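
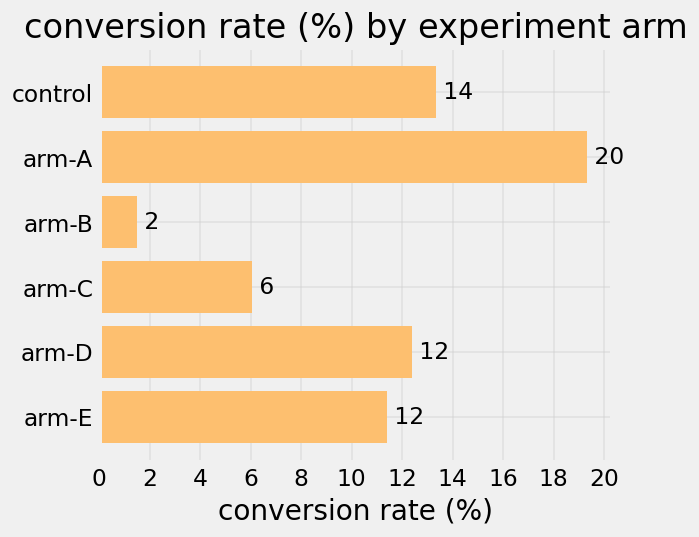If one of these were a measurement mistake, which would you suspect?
arm-B ≈ 2; the rest sit between ≈ 6 and ≈ 20.

arm-B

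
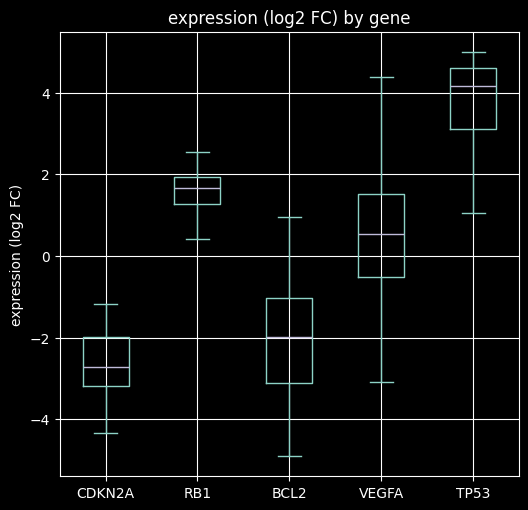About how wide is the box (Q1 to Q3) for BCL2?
≈ 2

Q3 ≈ -1, Q1 ≈ -3; IQR ≈ 2.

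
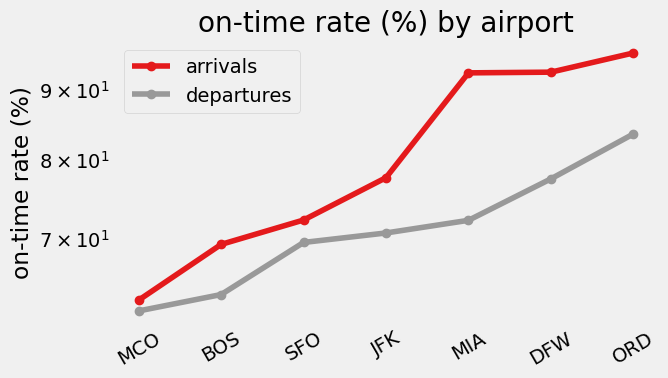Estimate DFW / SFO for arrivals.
DFW ≈ 95, SFO ≈ 70; 95/70 ≈ 1.36.

≈ 1.36×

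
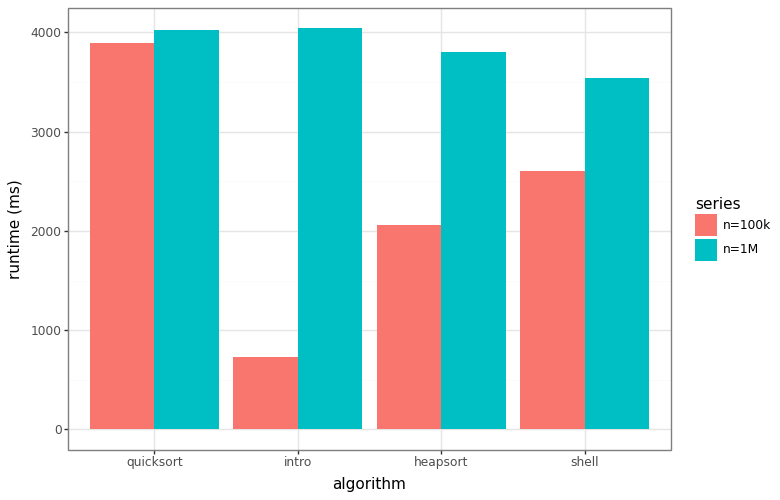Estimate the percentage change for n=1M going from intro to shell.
≈ -12.5%

intro ≈ 4000, shell ≈ 3500; (3500 − 4000) / 4000 ≈ -12.5%.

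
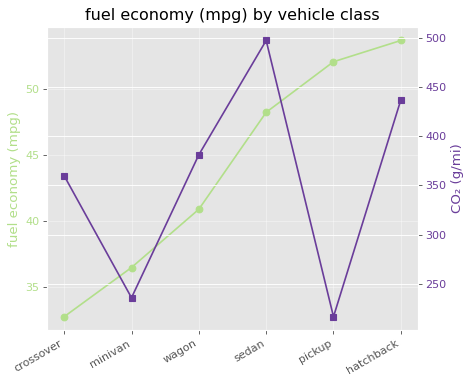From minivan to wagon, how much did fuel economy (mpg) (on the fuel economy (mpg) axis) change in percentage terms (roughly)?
≈ +11.1%

minivan ≈ 36, wagon ≈ 40; (40 − 36) / 36 ≈ +11.1%.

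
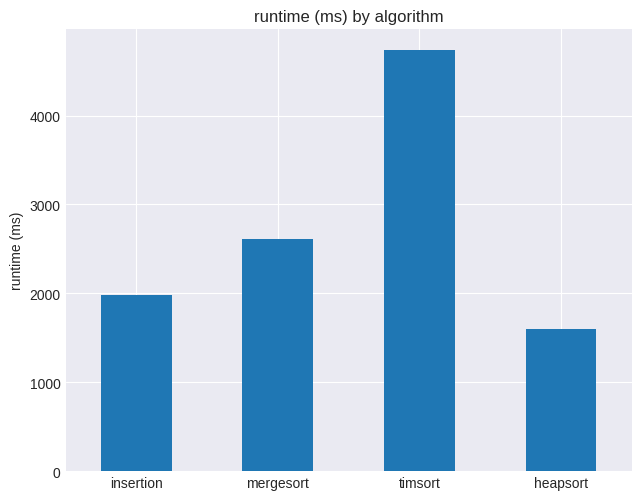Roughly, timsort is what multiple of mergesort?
timsort ≈ 4500, mergesort ≈ 2500; 4500/2500 ≈ 1.8.

≈ 1.8×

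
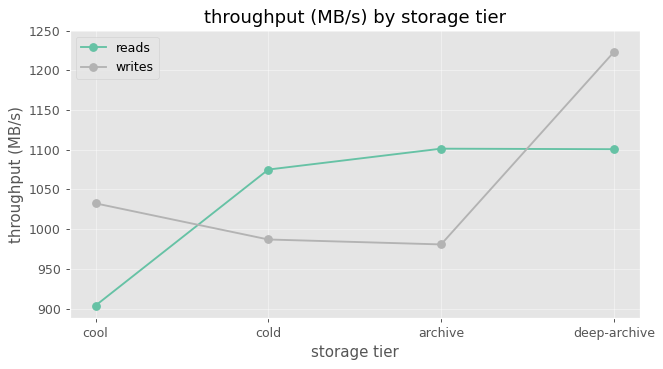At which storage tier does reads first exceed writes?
cold

cool: reads ≈ 900 vs writes ≈ 1050 (not yet); cold: reads ≈ 1100 vs writes ≈ 1000 (first crossover).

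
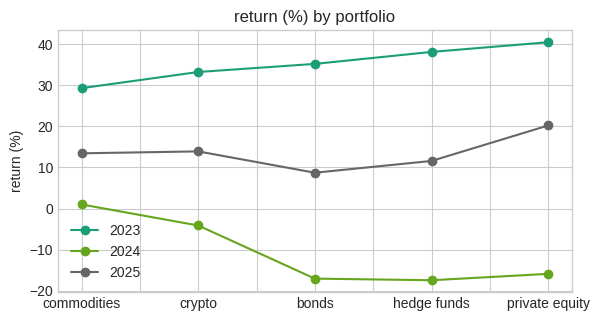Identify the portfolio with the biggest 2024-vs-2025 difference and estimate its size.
private equity, ≈ 35 %

private equity: 2024 ≈ -15, 2025 ≈ 20 → gap ≈ 35. Next-largest (hedge funds) is only ≈ 25.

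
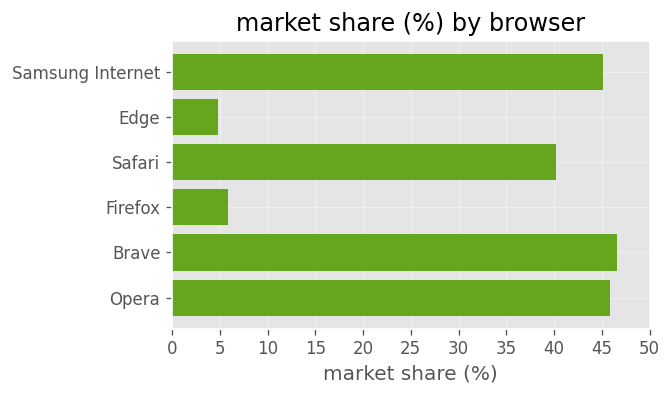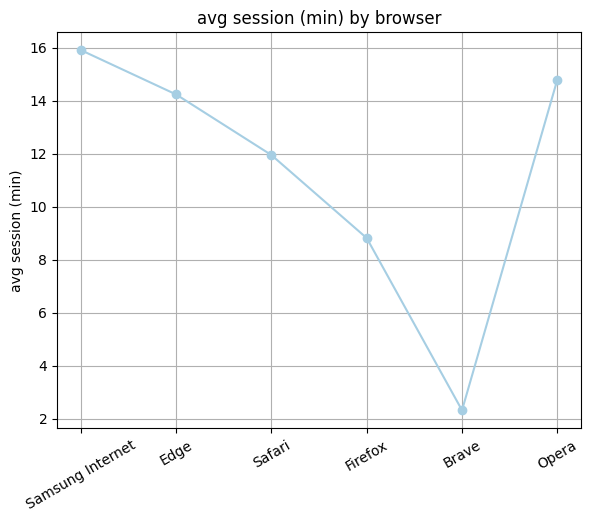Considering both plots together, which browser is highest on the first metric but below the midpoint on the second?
Brave

Chart 2 median avg session (min) ≈ 14; below-median browsers: Safari, Firefox, Brave. Among those, Brave has the highest market share (%) (≈ 45).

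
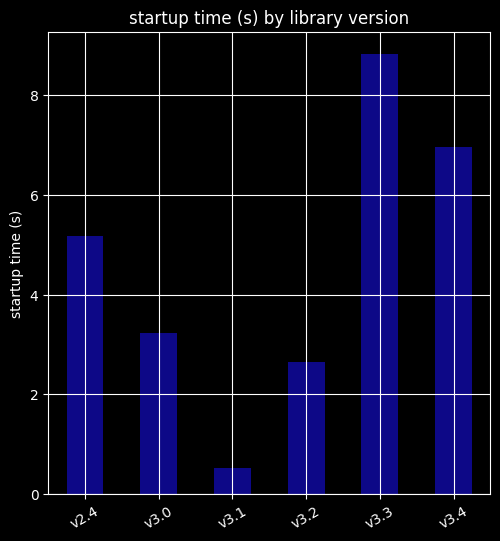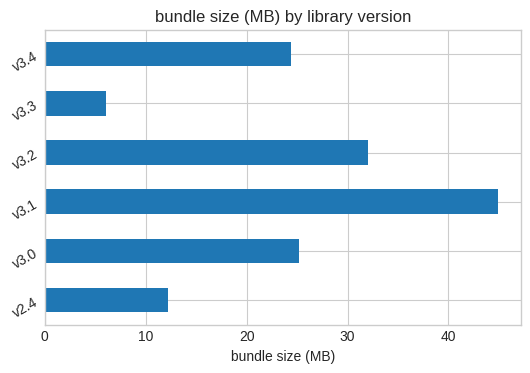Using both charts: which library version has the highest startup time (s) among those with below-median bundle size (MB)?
Chart 2 median bundle size (MB) ≈ 25; below-median library versions: v2.4, v3.3, v3.4. Among those, v3.3 has the highest startup time (s) (≈ 9).

v3.3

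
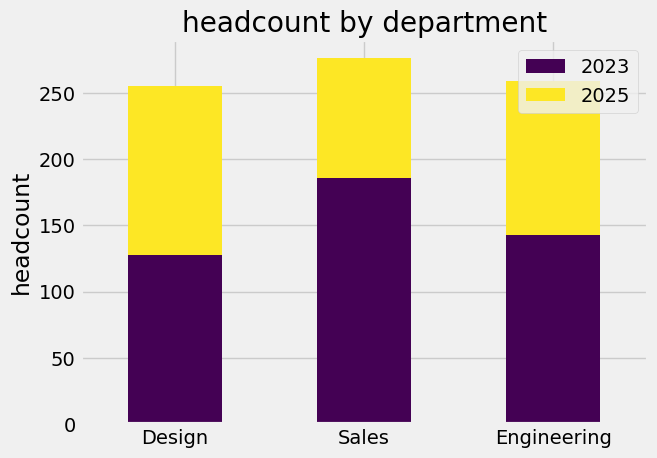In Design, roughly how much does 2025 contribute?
≈ 125

2025 top ≈ 250, bottom ≈ 125; segment ≈ 125.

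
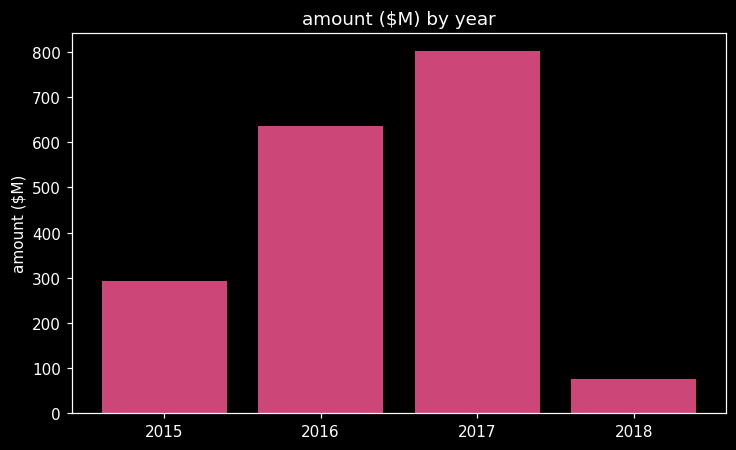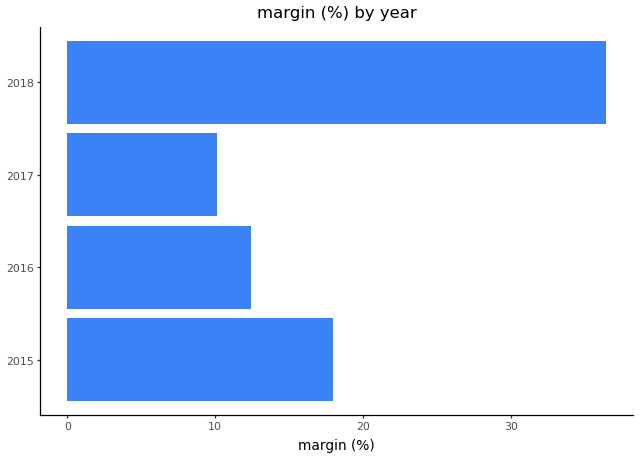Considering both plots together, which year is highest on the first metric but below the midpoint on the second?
2017

Chart 2 median margin (%) ≈ 15; below-median years: 2016, 2017. Among those, 2017 has the highest amount ($M) (≈ 800).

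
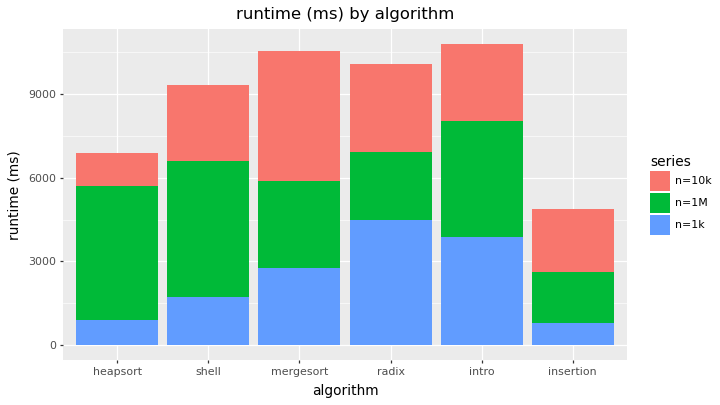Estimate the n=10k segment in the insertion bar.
≈ 2000

n=10k top ≈ 5000, bottom ≈ 3000; segment ≈ 2000.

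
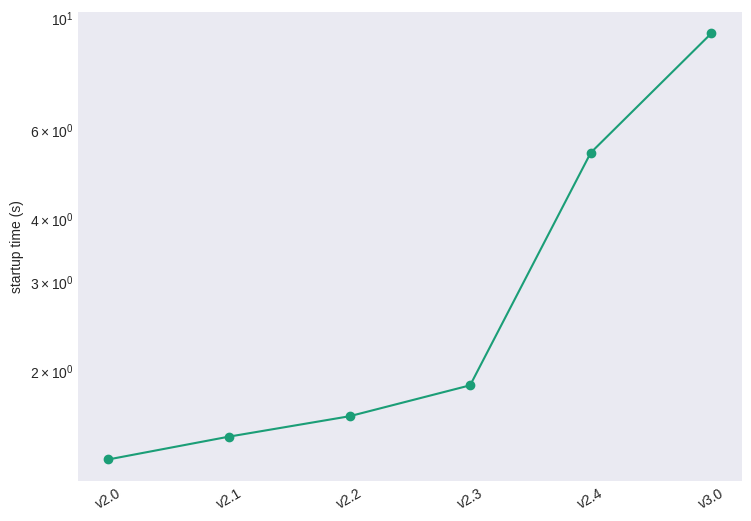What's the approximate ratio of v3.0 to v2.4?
v3.0 ≈ 9, v2.4 ≈ 5; 9/5 ≈ 1.8.

≈ 1.8×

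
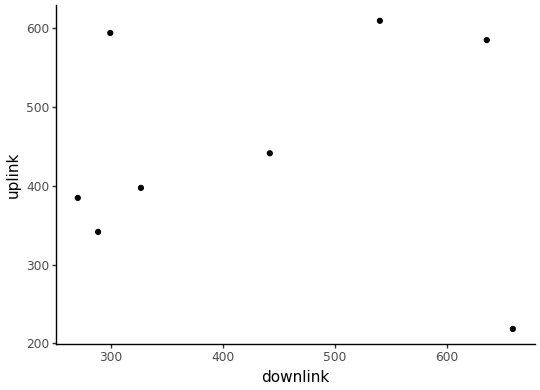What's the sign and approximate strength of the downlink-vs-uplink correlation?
no clear correlation

Points are roughly uncorrelated; weak (|r| ≈ 0.0).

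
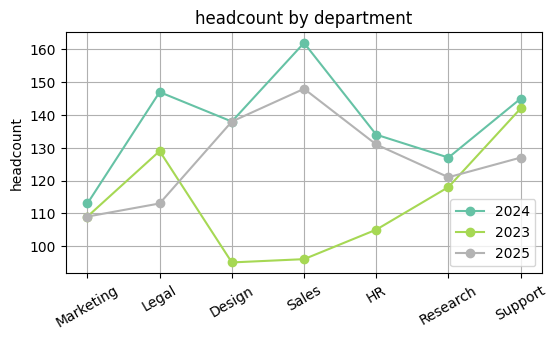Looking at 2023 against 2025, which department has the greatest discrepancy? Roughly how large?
Sales: 2023 ≈ 100, 2025 ≈ 150 → gap ≈ 50. Next-largest (Design) is only ≈ 40.

Sales, ≈ 50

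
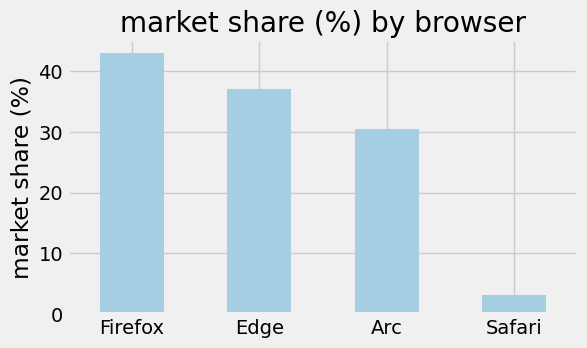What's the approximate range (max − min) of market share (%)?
Max Firefox ≈ 45, min Safari ≈ 5; range ≈ 40.

≈ 40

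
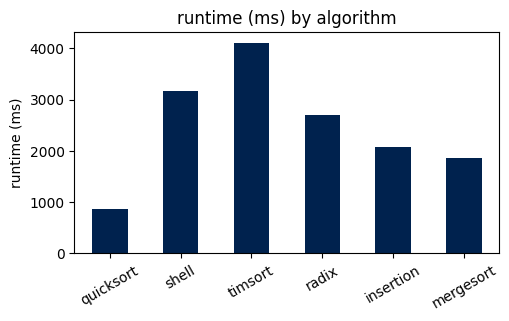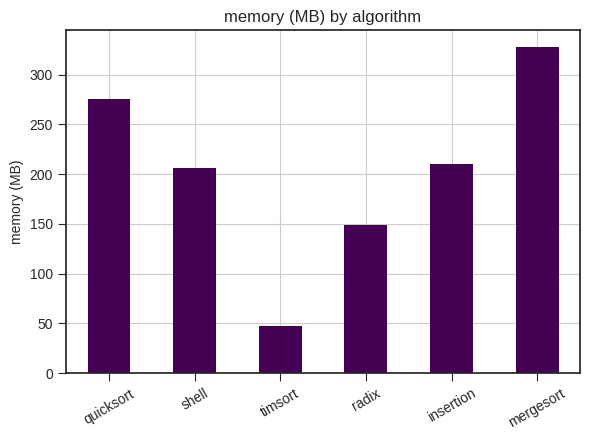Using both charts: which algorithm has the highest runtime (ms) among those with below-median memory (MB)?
Chart 2 median memory (MB) ≈ 200; below-median algorithms: shell, timsort, radix. Among those, timsort has the highest runtime (ms) (≈ 4000).

timsort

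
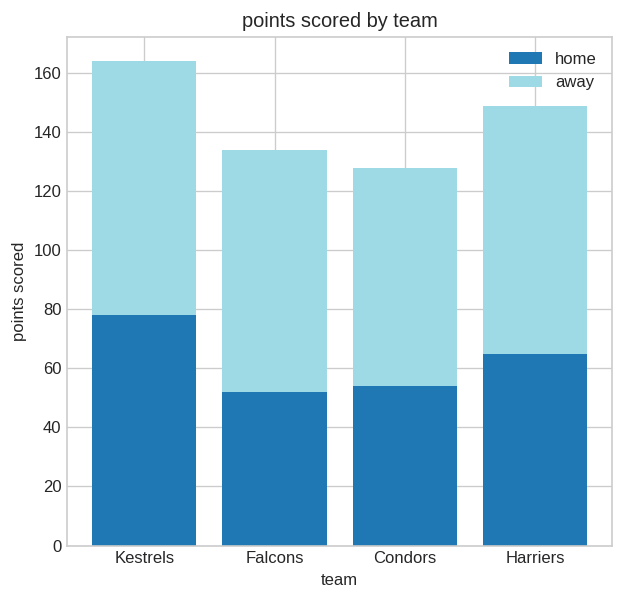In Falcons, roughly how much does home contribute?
home top ≈ 60, bottom ≈ 0; segment ≈ 60.

≈ 60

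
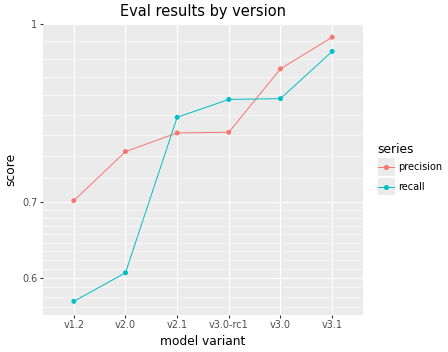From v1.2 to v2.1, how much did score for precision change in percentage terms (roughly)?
v1.2 ≈ 0.70, v2.1 ≈ 0.80; (0.80 − 0.70) / 0.70 ≈ +14.3%.

≈ +14.3%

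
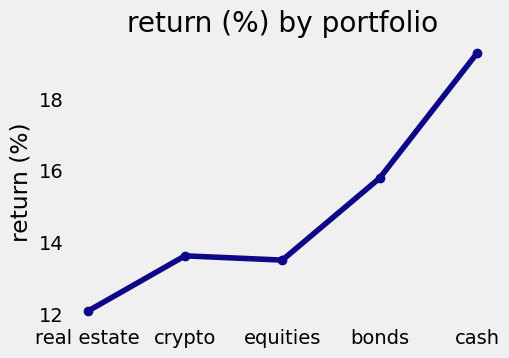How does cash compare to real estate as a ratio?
cash ≈ 19, real estate ≈ 12; 19/12 ≈ 1.58.

≈ 1.58×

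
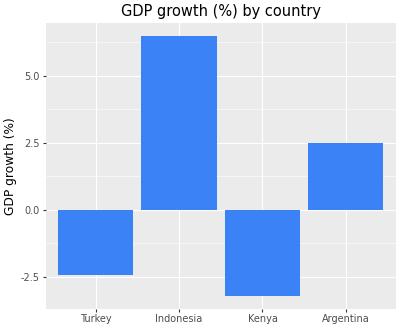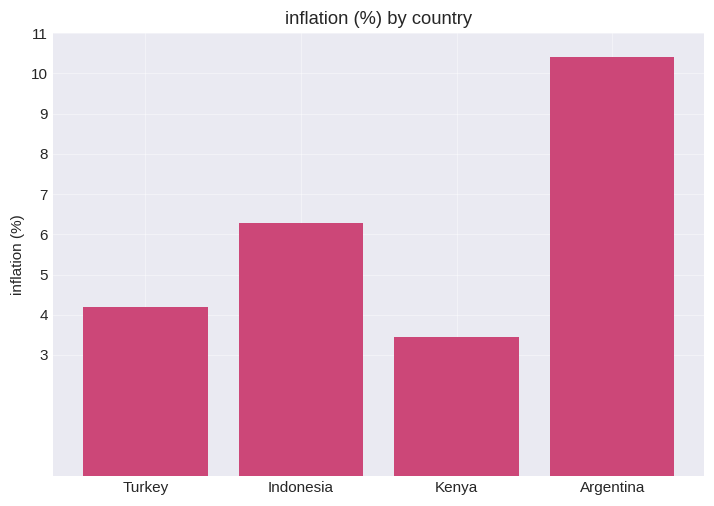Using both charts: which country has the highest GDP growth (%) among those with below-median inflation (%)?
Turkey

Chart 2 median inflation (%) ≈ 5; below-median countries: Turkey, Kenya. Among those, Turkey has the highest GDP growth (%) (≈ -2).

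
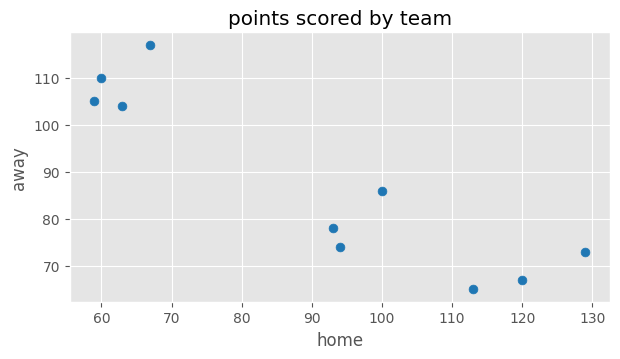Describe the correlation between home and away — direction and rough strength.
Points are negatively correlated; strong (|r| ≈ 0.9).

negative, strong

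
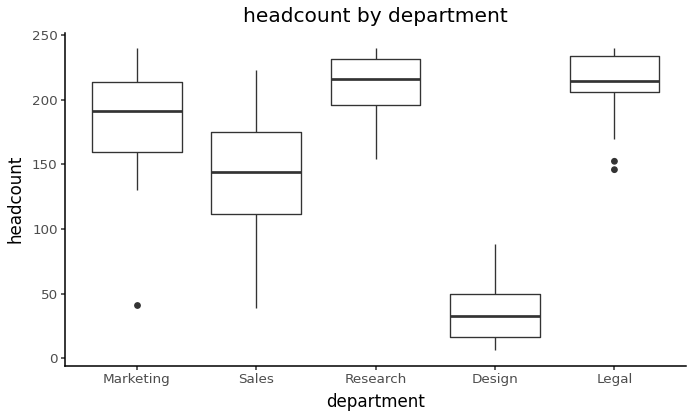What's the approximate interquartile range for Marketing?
≈ 60

Q3 ≈ 220, Q1 ≈ 160; IQR ≈ 60.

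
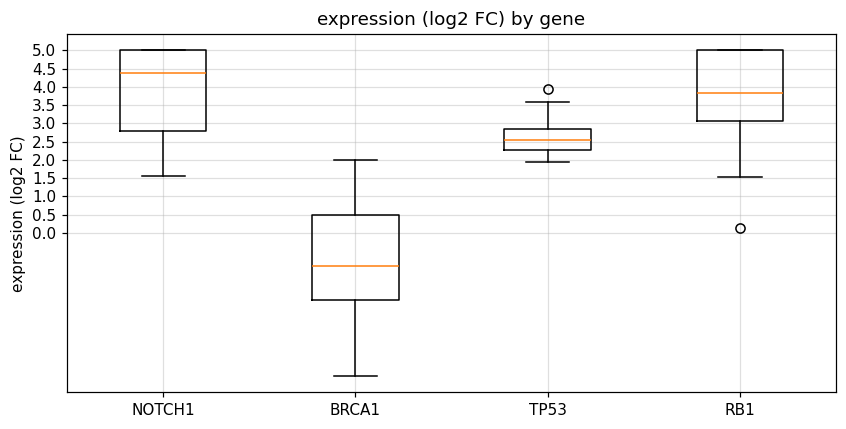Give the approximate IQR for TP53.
Q3 ≈ 3.0, Q1 ≈ 2.5; IQR ≈ 0.5.

≈ 0.5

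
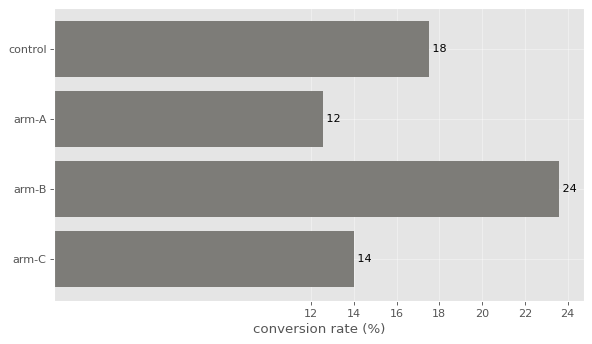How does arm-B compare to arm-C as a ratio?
arm-B ≈ 24, arm-C ≈ 14; 24/14 ≈ 1.71.

≈ 1.71×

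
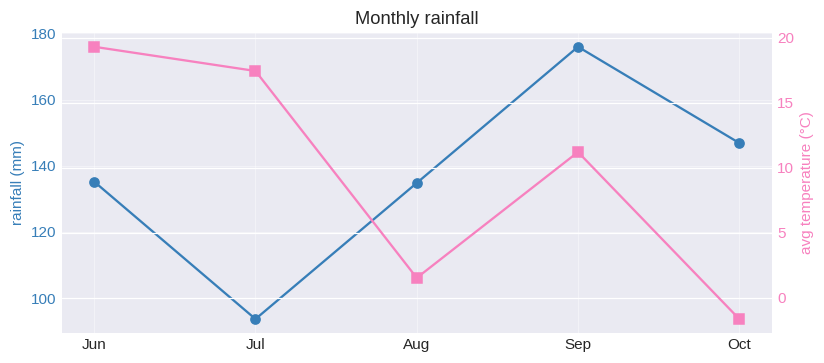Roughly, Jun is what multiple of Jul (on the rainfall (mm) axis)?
≈ 1.56×

Jun ≈ 140, Jul ≈ 90; 140/90 ≈ 1.56.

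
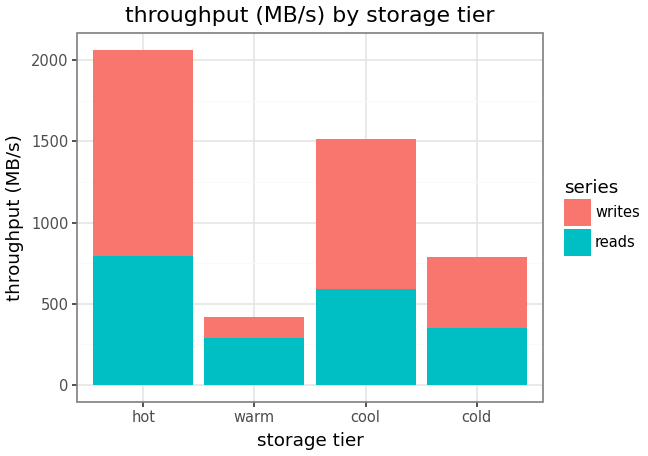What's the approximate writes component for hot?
writes top ≈ 2000, bottom ≈ 800; segment ≈ 1200.

≈ 1200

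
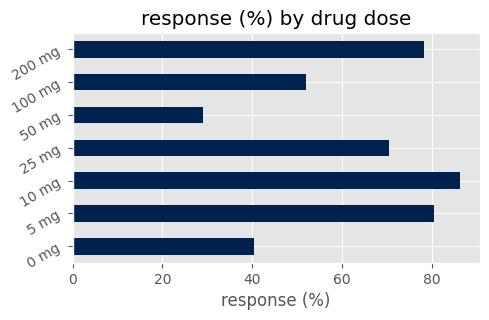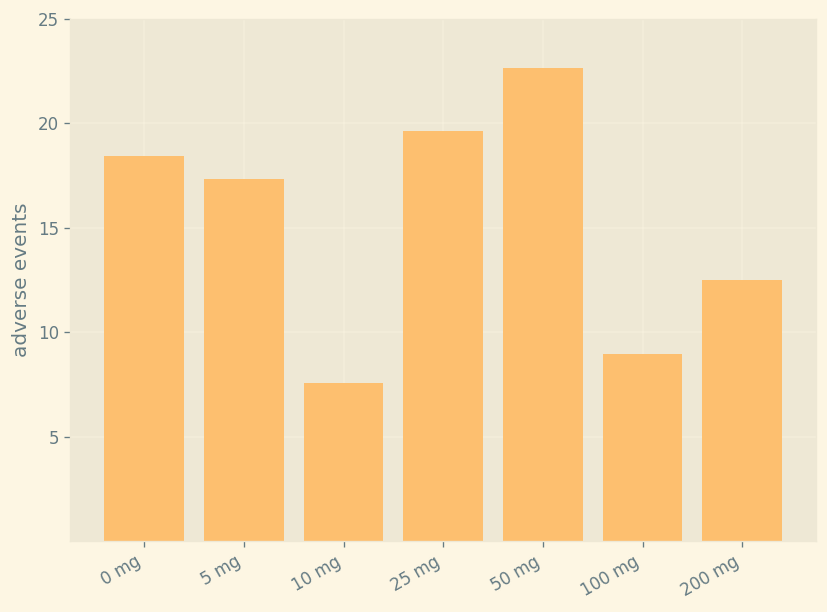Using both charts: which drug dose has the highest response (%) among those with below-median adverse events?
Chart 2 median adverse events ≈ 15; below-median drug doses: 10 mg, 100 mg, 200 mg. Among those, 10 mg has the highest response (%) (≈ 90).

10 mg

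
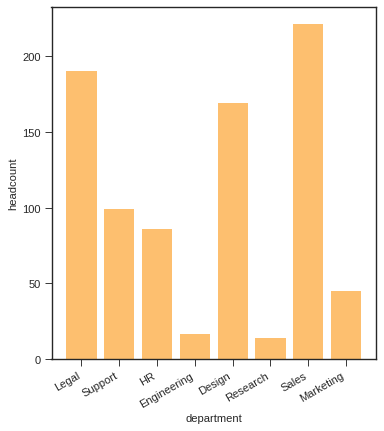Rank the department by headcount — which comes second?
Top 3: Sales ≈ 220, Legal ≈ 200, Design ≈ 160.

Legal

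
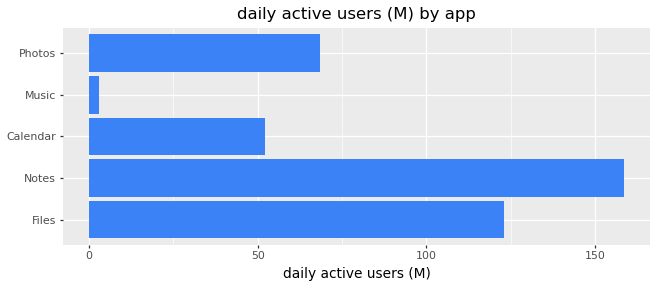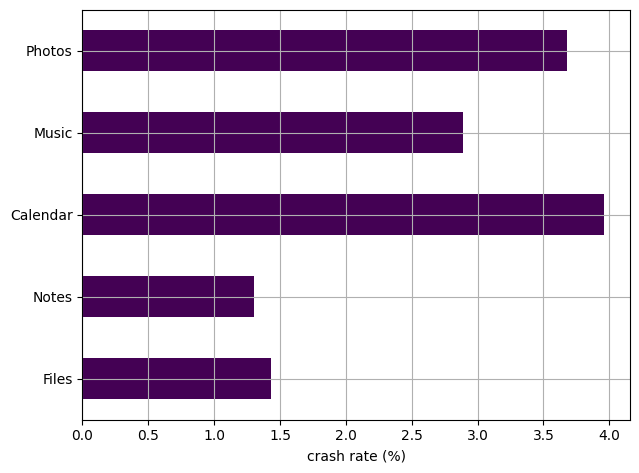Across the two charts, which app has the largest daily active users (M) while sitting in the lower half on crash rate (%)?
Notes

Chart 2 median crash rate (%) ≈ 3; below-median apps: Files, Notes. Among those, Notes has the highest daily active users (M) (≈ 160).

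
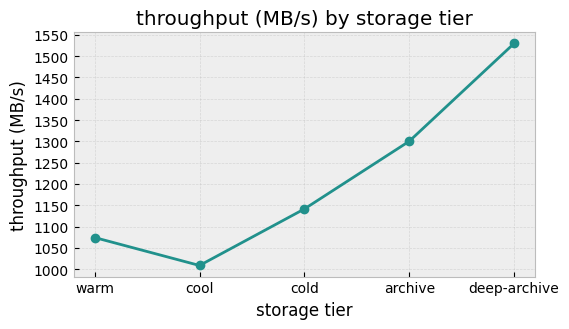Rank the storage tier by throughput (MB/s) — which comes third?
cold

Top 4: deep-archive ≈ 1550, archive ≈ 1300, cold ≈ 1150, warm ≈ 1050.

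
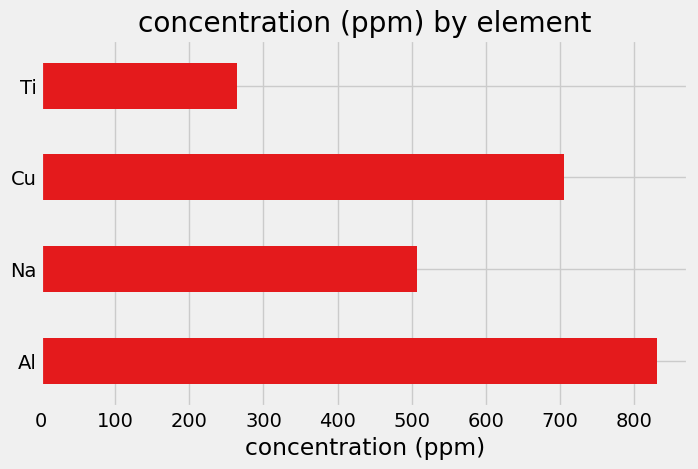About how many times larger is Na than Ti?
Na ≈ 500, Ti ≈ 300; 500/300 ≈ 1.67.

≈ 1.67×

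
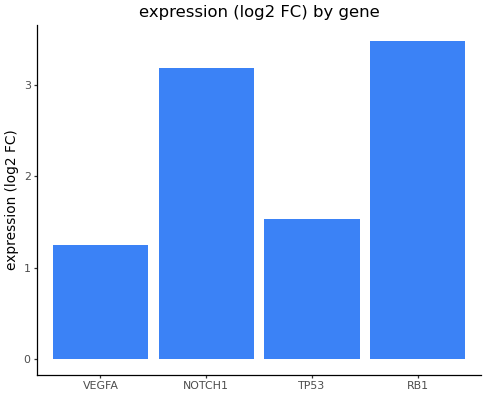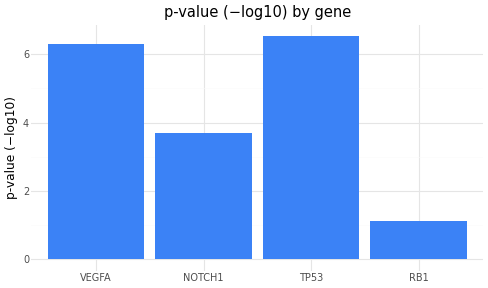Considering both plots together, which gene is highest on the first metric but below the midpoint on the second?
Chart 2 median p-value (−log10) ≈ 5; below-median genes: NOTCH1, RB1. Among those, RB1 has the highest expression (log2 FC) (≈ 3.5).

RB1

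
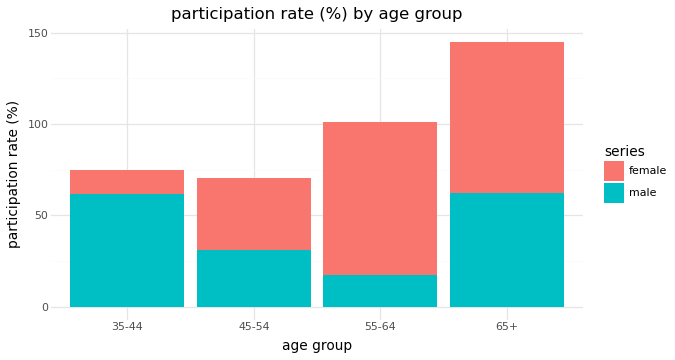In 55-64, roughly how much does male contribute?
≈ 20

male top ≈ 20, bottom ≈ 0; segment ≈ 20.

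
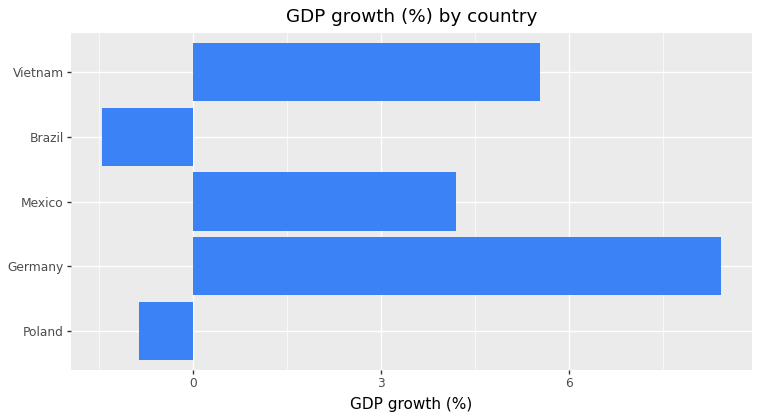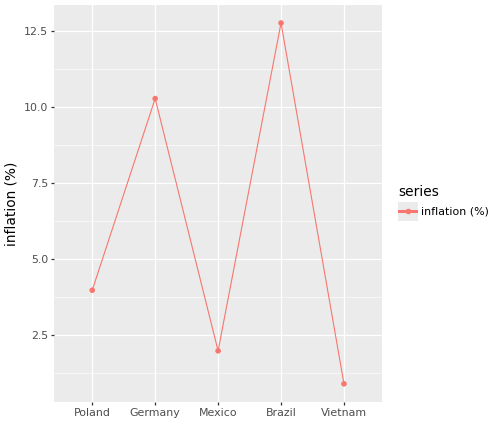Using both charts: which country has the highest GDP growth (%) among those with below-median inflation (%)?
Vietnam

Chart 2 median inflation (%) ≈ 4; below-median countries: Mexico, Vietnam. Among those, Vietnam has the highest GDP growth (%) (≈ 6).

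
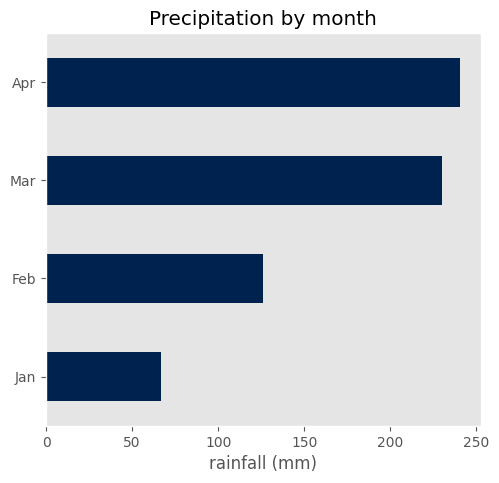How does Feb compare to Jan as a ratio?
Feb ≈ 125, Jan ≈ 75; 125/75 ≈ 1.67.

≈ 1.67×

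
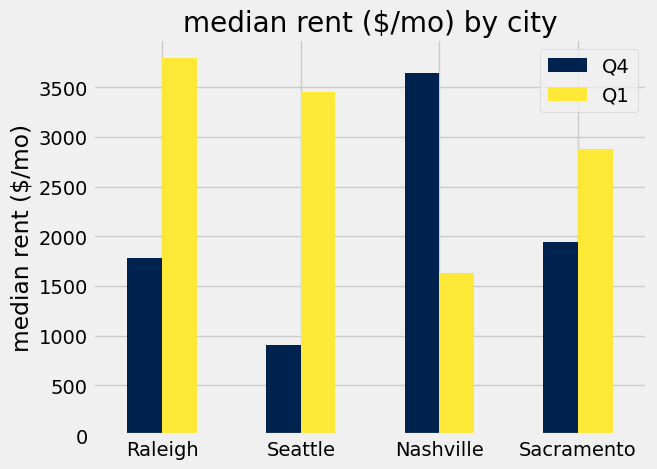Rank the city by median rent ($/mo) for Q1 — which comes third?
Sacramento

Top 4 for Q1: Raleigh ≈ 4000, Seattle ≈ 3500, Sacramento ≈ 3000, Nashville ≈ 1500.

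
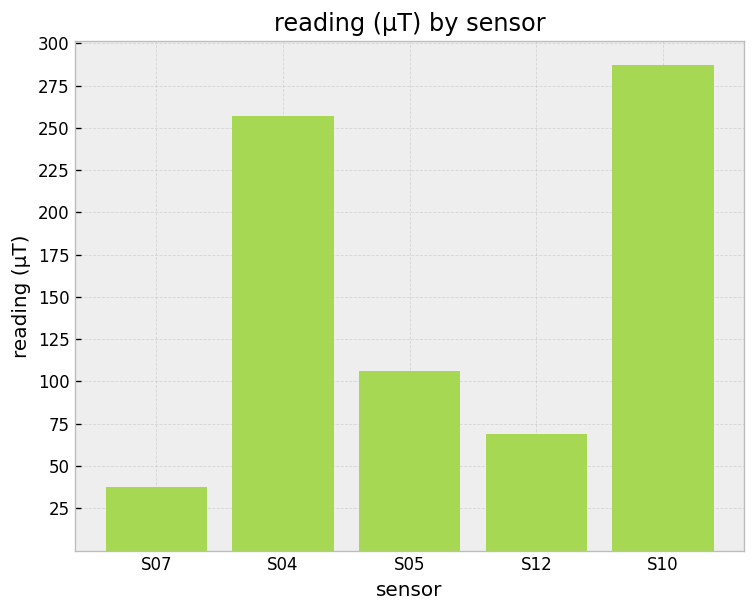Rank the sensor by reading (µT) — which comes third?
S05

Top 4: S10 ≈ 275, S04 ≈ 250, S05 ≈ 100, S12 ≈ 75.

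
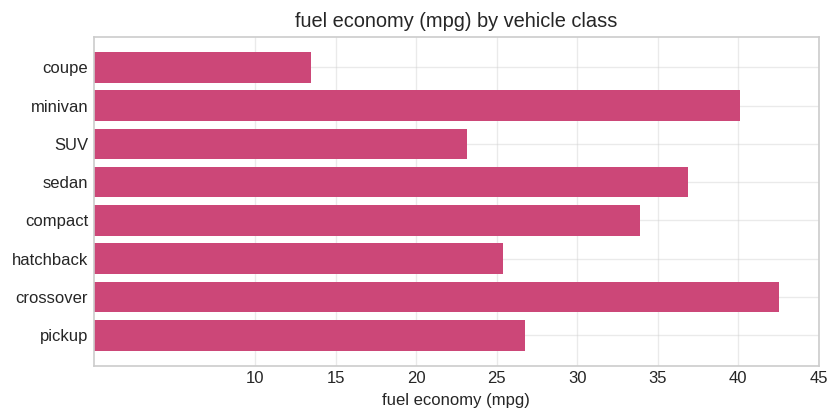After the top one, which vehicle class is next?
Top 3: crossover ≈ 45, minivan ≈ 40, sedan ≈ 35.

minivan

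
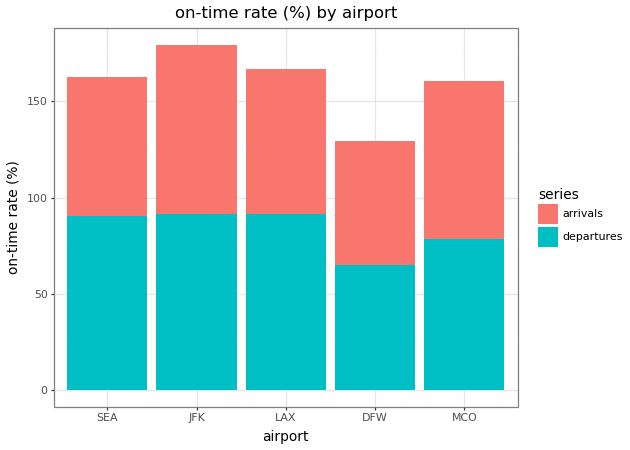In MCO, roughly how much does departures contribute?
departures top ≈ 80, bottom ≈ 0; segment ≈ 80.

≈ 80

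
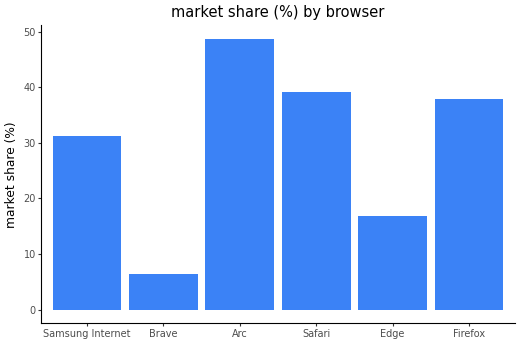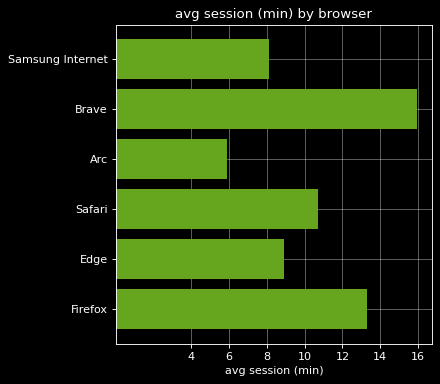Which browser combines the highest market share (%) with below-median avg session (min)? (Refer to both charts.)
Chart 2 median avg session (min) ≈ 10; below-median browsers: Samsung Internet, Arc, Edge. Among those, Arc has the highest market share (%) (≈ 50).

Arc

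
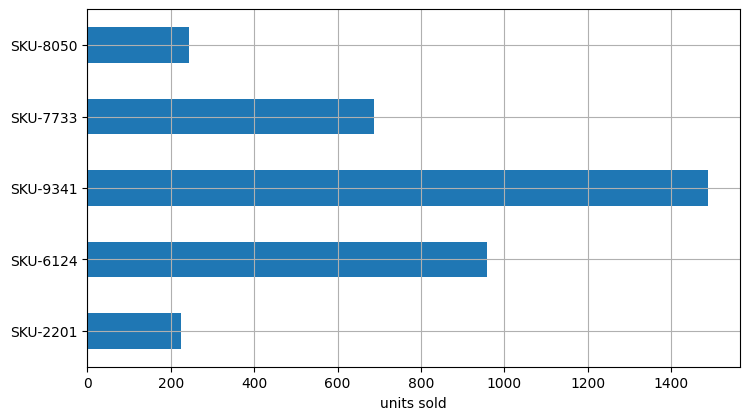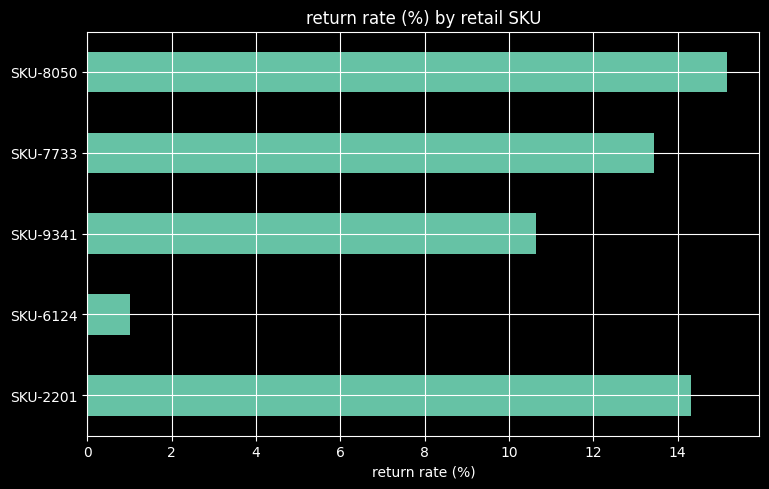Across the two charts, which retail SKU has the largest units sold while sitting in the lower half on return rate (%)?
SKU-9341

Chart 2 median return rate (%) ≈ 14; below-median retail SKUs: SKU-6124, SKU-9341. Among those, SKU-9341 has the highest units sold (≈ 1400).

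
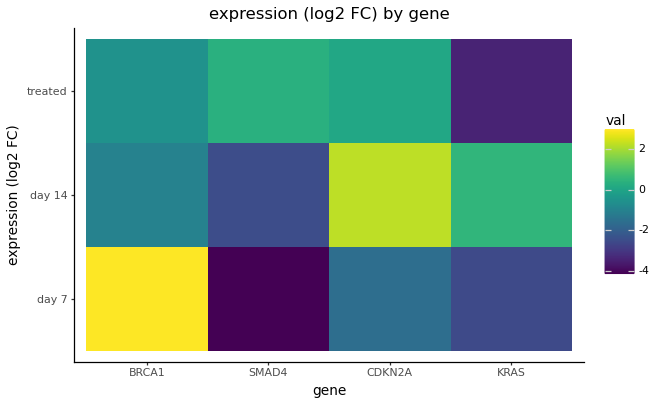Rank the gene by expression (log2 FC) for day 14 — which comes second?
KRAS

Top 3 for day 14: CDKN2A ≈ 2, KRAS ≈ 0, BRCA1 ≈ -1.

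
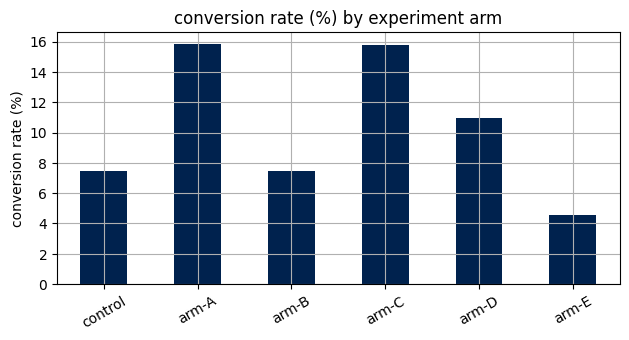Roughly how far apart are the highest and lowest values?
≈ 12

Max arm-A ≈ 16, min arm-E ≈ 4; range ≈ 12.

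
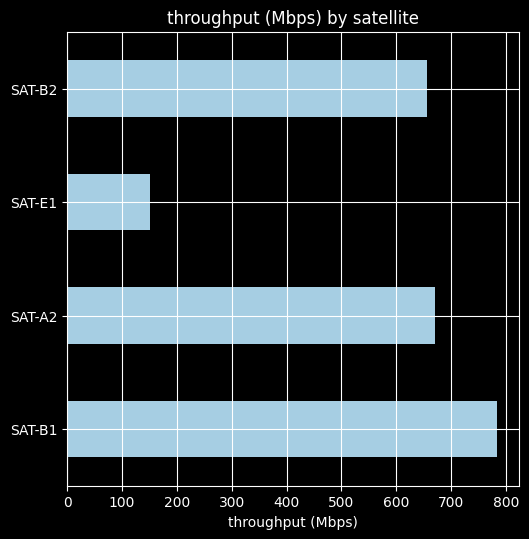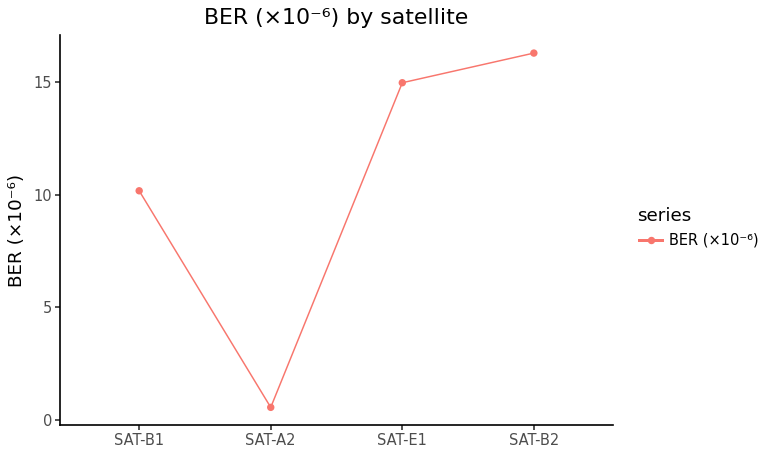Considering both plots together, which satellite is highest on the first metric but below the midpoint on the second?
Chart 2 median BER (×10⁻⁶) ≈ 12; below-median satellites: SAT-B1, SAT-A2. Among those, SAT-B1 has the highest throughput (Mbps) (≈ 800).

SAT-B1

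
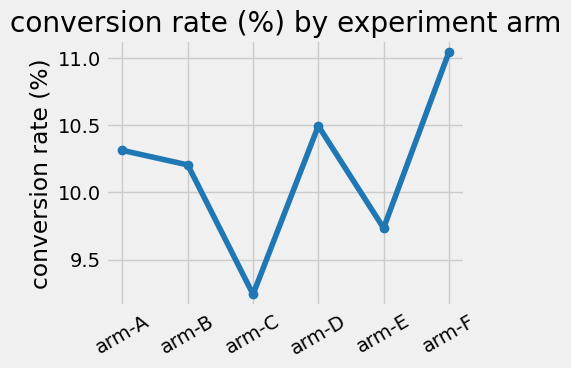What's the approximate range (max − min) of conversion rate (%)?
Max arm-F ≈ 11.0, min arm-C ≈ 9.2; range ≈ 1.8.

≈ 1.8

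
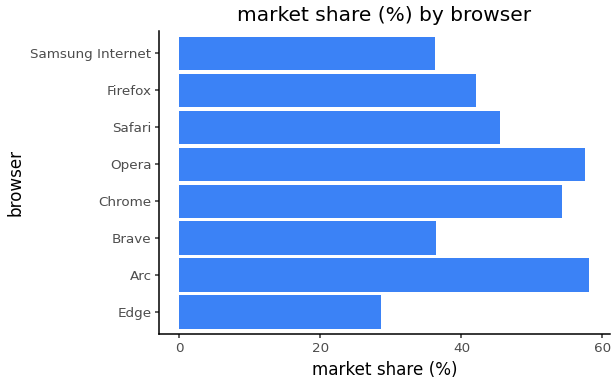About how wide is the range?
≈ 30

Max Arc ≈ 60, min Edge ≈ 30; range ≈ 30.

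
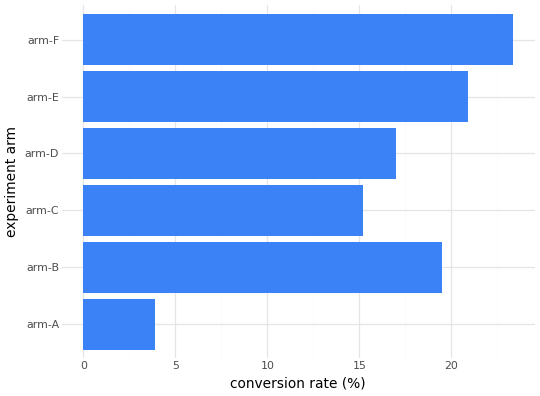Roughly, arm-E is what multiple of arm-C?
≈ 1.25×

arm-E ≈ 20, arm-C ≈ 16; 20/16 ≈ 1.25.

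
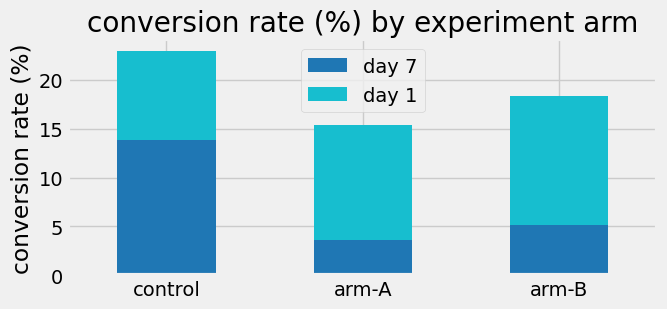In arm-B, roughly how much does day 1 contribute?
≈ 12

day 1 top ≈ 18, bottom ≈ 6; segment ≈ 12.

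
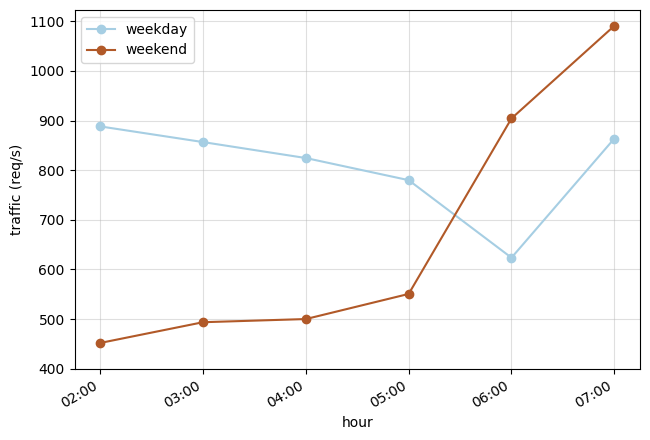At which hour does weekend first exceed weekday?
05:00: weekend ≈ 600 vs weekday ≈ 800 (not yet); 06:00: weekend ≈ 900 vs weekday ≈ 600 (first crossover).

06:00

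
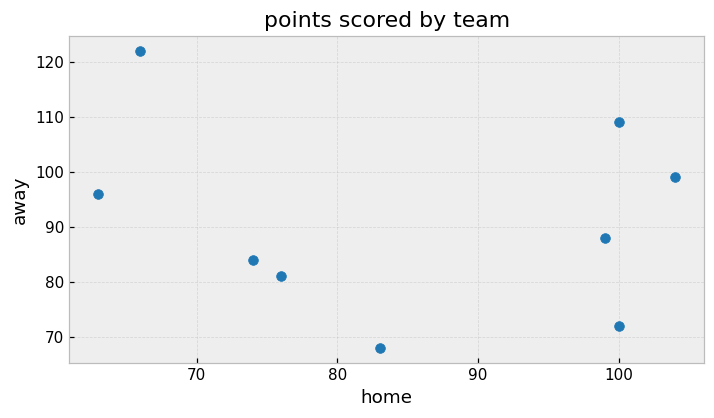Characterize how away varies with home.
Points are roughly uncorrelated; weak (|r| ≈ 0.2).

no clear correlation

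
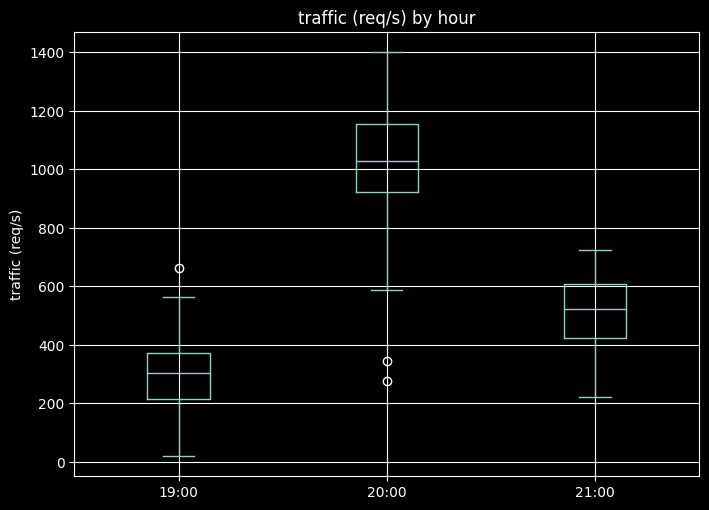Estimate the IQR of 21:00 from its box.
Q3 ≈ 600, Q1 ≈ 400; IQR ≈ 200.

≈ 200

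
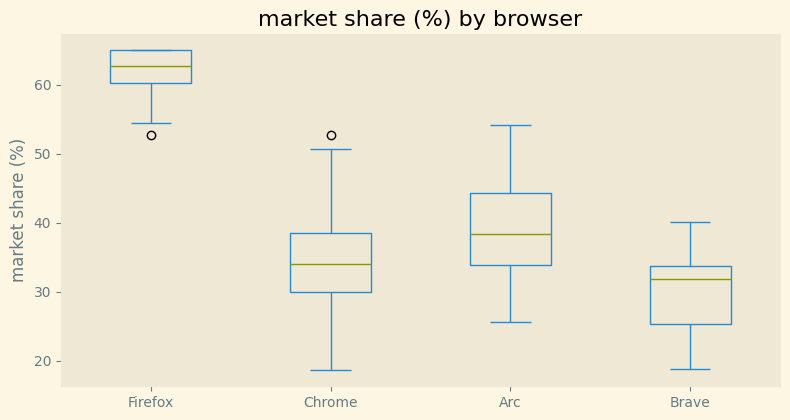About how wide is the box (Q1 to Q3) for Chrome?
Q3 ≈ 40, Q1 ≈ 30; IQR ≈ 10.

≈ 10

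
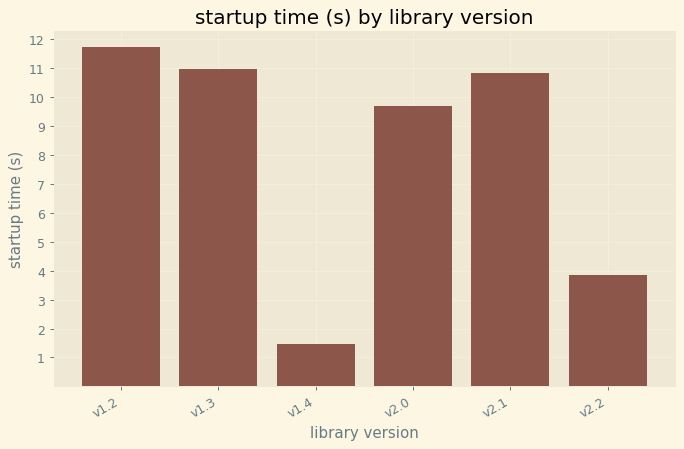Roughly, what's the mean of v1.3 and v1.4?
≈ 6

(11 + 1) / 2 ≈ 6.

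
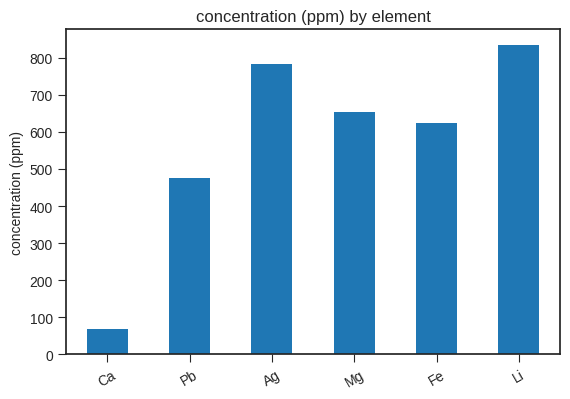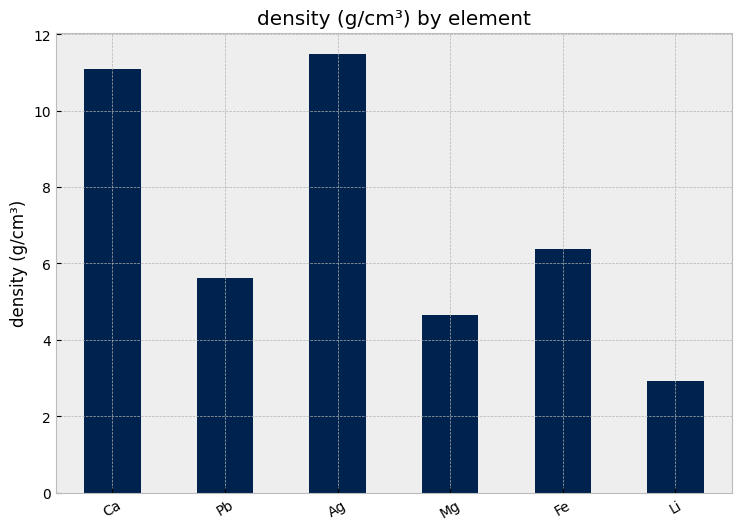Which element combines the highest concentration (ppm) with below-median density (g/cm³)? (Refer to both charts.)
Chart 2 median density (g/cm³) ≈ 6; below-median elements: Pb, Mg, Li. Among those, Li has the highest concentration (ppm) (≈ 800).

Li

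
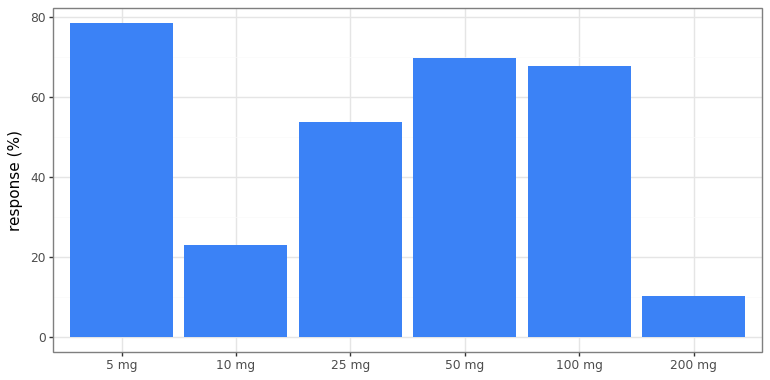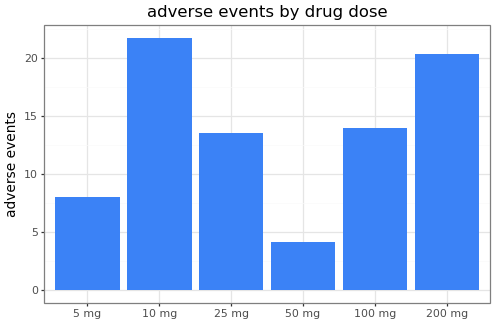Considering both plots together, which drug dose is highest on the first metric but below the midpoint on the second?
5 mg

Chart 2 median adverse events ≈ 14; below-median drug doses: 5 mg, 25 mg, 50 mg. Among those, 5 mg has the highest response (%) (≈ 80).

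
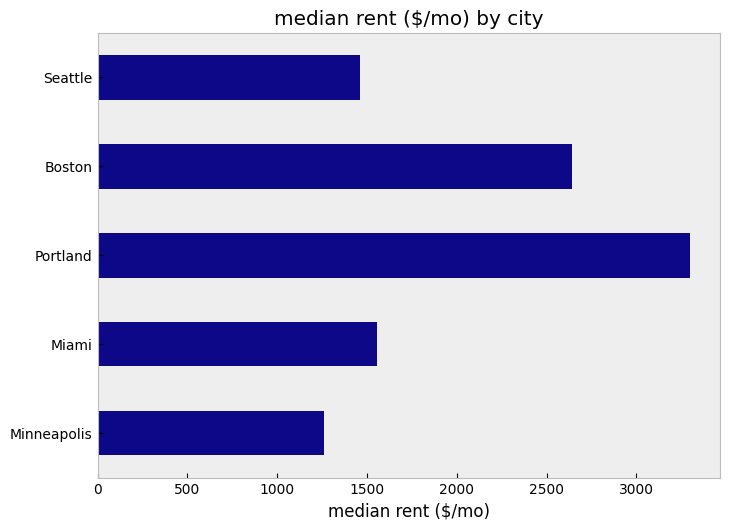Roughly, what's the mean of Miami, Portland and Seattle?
≈ 2167

(1500 + 3500 + 1500) / 3 ≈ 2167.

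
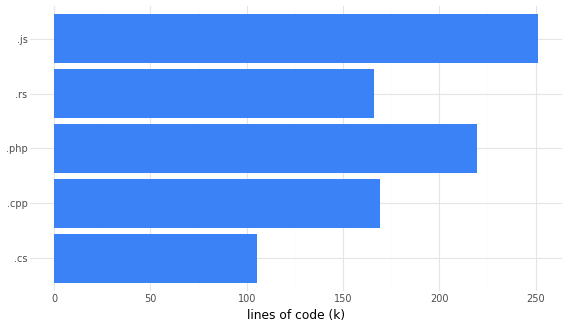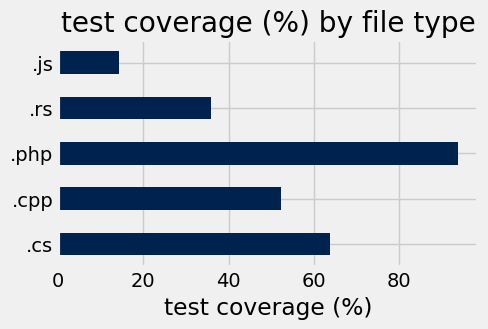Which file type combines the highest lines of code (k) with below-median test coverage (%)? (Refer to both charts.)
.js

Chart 2 median test coverage (%) ≈ 50; below-median file types: .rs, .js. Among those, .js has the highest lines of code (k) (≈ 250).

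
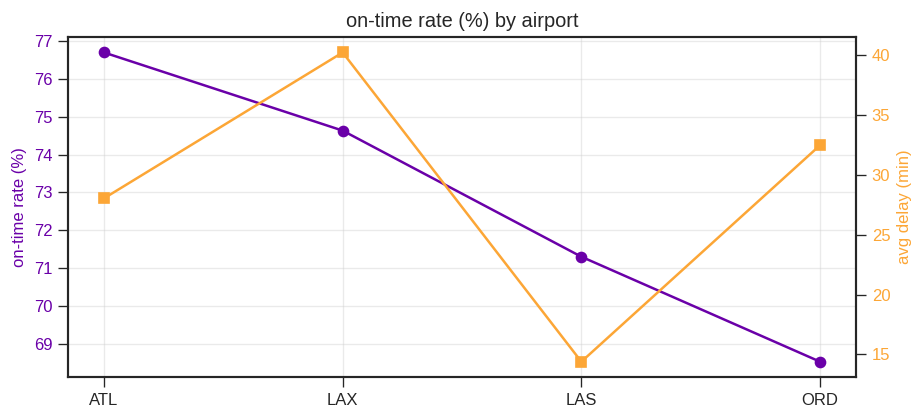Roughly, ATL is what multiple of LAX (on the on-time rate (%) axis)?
≈ 1.03×

ATL ≈ 77, LAX ≈ 75; 77/75 ≈ 1.03.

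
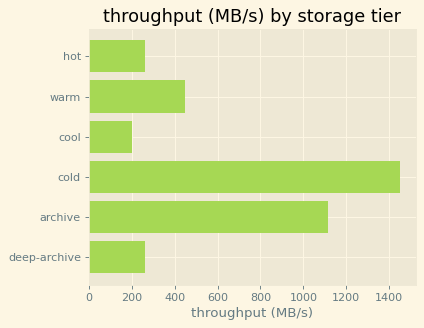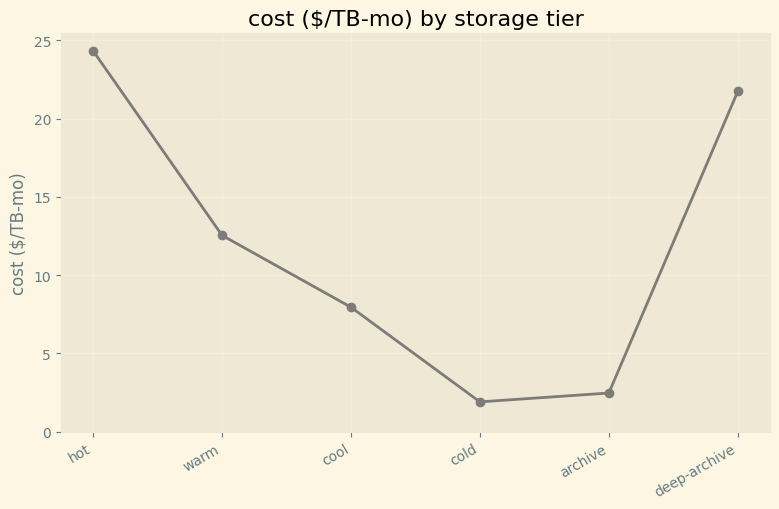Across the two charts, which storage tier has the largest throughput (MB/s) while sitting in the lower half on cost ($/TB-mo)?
Chart 2 median cost ($/TB-mo) ≈ 10; below-median storage tiers: cool, cold, archive. Among those, cold has the highest throughput (MB/s) (≈ 1400).

cold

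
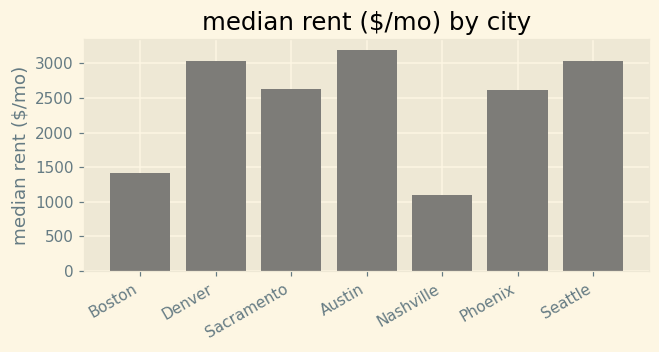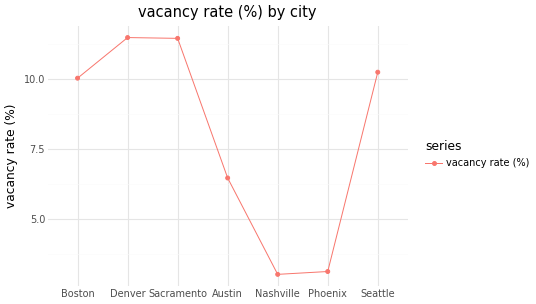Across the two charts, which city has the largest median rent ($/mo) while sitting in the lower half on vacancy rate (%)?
Austin

Chart 2 median vacancy rate (%) ≈ 10; below-median cities: Austin, Nashville, Phoenix. Among those, Austin has the highest median rent ($/mo) (≈ 3000).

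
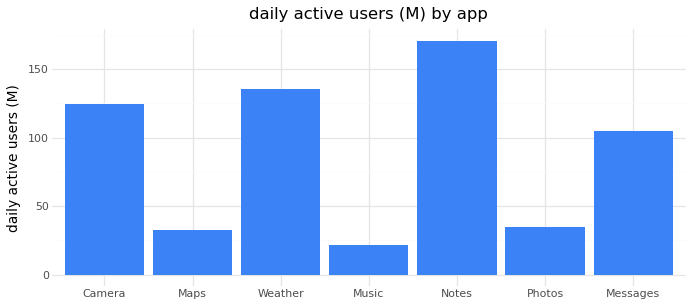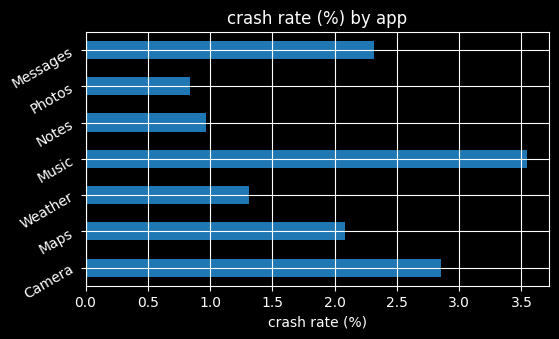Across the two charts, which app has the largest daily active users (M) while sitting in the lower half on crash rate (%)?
Notes

Chart 2 median crash rate (%) ≈ 2; below-median apps: Weather, Notes, Photos. Among those, Notes has the highest daily active users (M) (≈ 180).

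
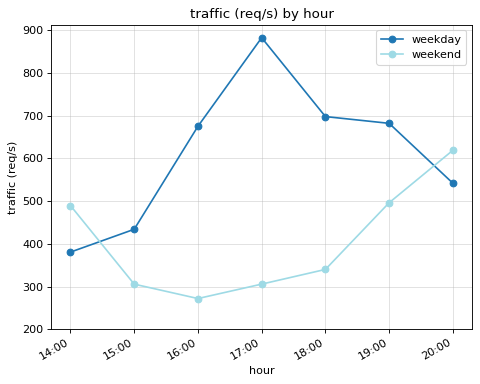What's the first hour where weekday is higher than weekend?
15:00

14:00: weekday ≈ 400 vs weekend ≈ 500 (not yet); 15:00: weekday ≈ 400 vs weekend ≈ 300 (first crossover).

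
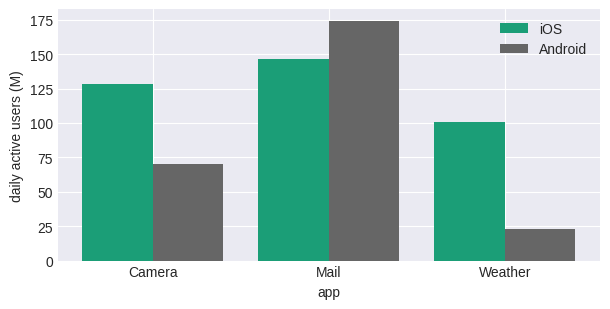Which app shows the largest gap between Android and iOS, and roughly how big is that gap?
Weather: Android ≈ 20, iOS ≈ 100 → gap ≈ 80. Next-largest (Camera) is only ≈ 40.

Weather, ≈ 80 M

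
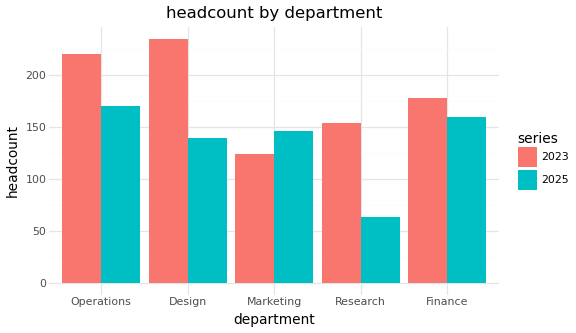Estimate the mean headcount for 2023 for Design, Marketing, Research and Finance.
(240 + 120 + 160 + 180) / 4 ≈ 175.

≈ 175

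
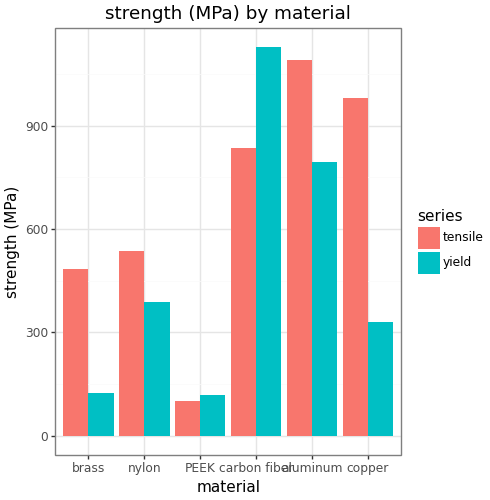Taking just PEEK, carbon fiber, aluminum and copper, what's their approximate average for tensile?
(100 + 800 + 1100 + 1000) / 4 ≈ 750.

≈ 750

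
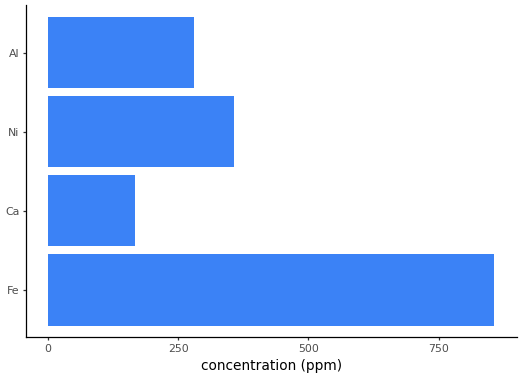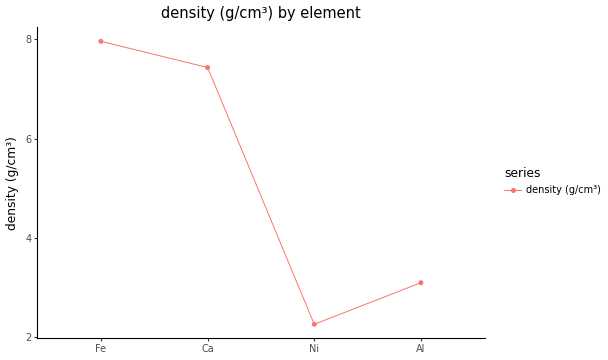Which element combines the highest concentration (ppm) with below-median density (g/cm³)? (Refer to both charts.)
Chart 2 median density (g/cm³) ≈ 5; below-median elements: Ni, Al. Among those, Ni has the highest concentration (ppm) (≈ 400).

Ni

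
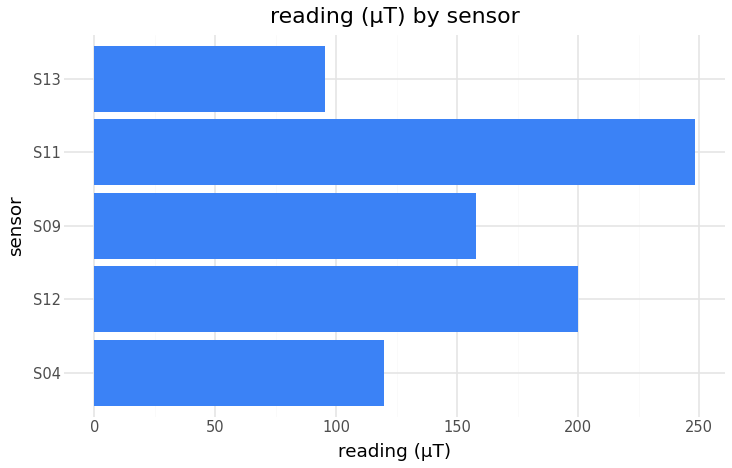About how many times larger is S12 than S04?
≈ 1.6×

S12 ≈ 200, S04 ≈ 125; 200/125 ≈ 1.6.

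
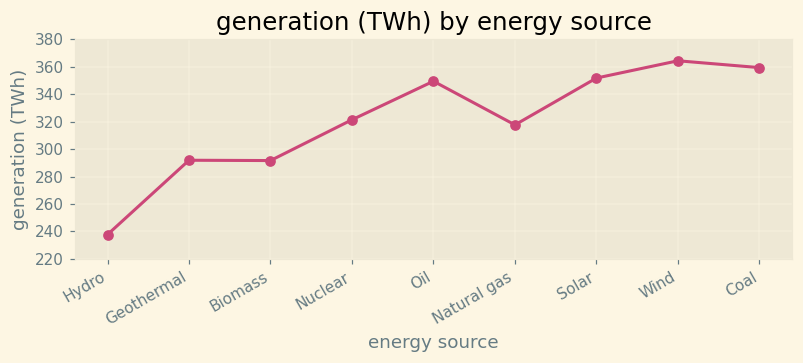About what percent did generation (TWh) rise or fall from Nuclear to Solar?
≈ +12.5%

Nuclear ≈ 320, Solar ≈ 360; (360 − 320) / 320 ≈ +12.5%.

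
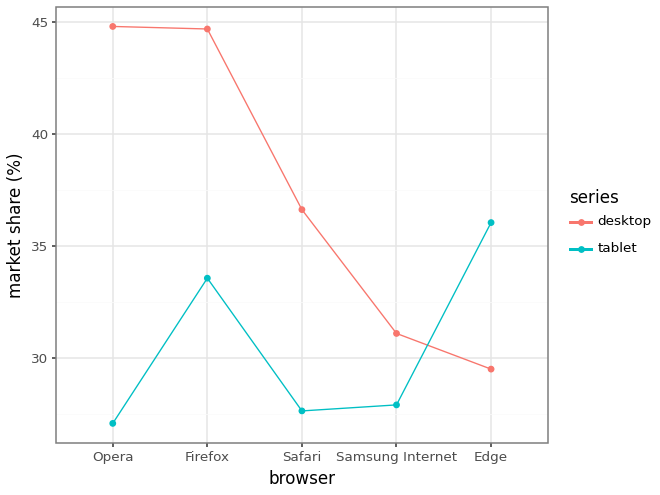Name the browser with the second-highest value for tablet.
Firefox

Top 3 for tablet: Edge ≈ 36, Firefox ≈ 34, Samsung Internet ≈ 28.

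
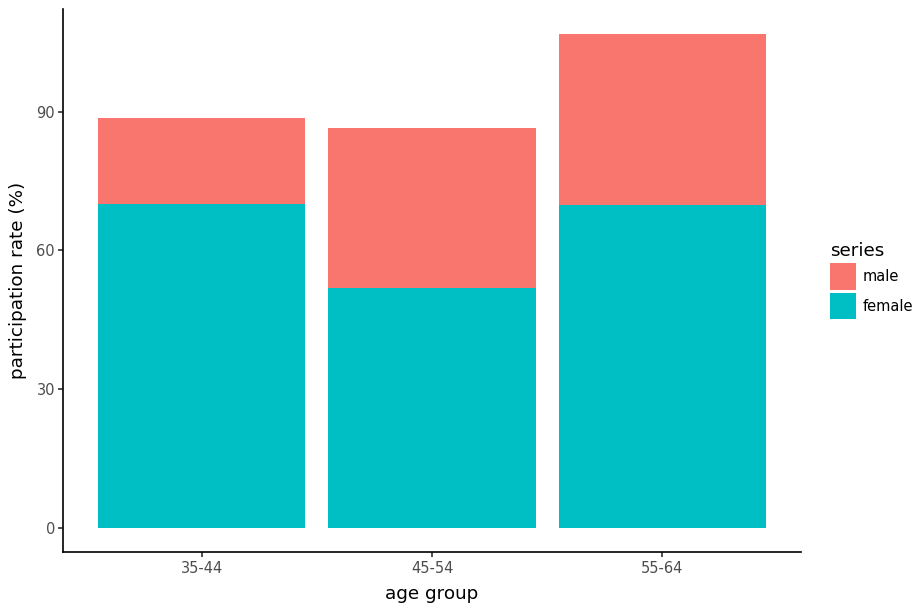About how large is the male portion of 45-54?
male top ≈ 90, bottom ≈ 50; segment ≈ 40.

≈ 40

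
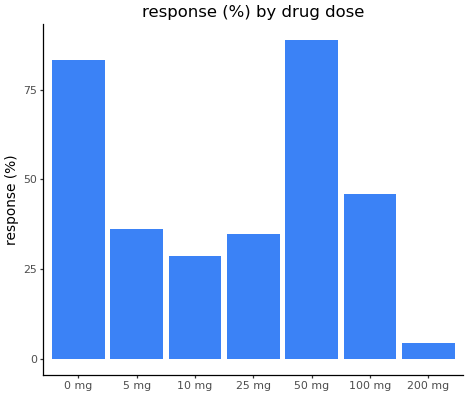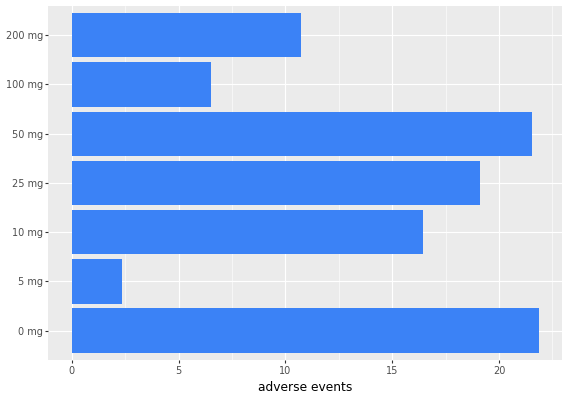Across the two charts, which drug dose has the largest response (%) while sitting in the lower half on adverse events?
100 mg

Chart 2 median adverse events ≈ 15; below-median drug doses: 5 mg, 100 mg, 200 mg. Among those, 100 mg has the highest response (%) (≈ 50).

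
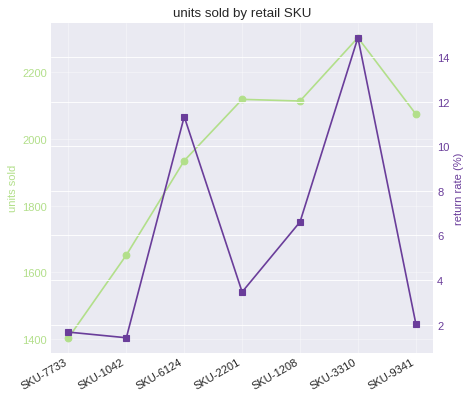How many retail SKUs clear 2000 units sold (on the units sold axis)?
4

Above 2000: SKU-2201, SKU-1208, SKU-3310, SKU-9341.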